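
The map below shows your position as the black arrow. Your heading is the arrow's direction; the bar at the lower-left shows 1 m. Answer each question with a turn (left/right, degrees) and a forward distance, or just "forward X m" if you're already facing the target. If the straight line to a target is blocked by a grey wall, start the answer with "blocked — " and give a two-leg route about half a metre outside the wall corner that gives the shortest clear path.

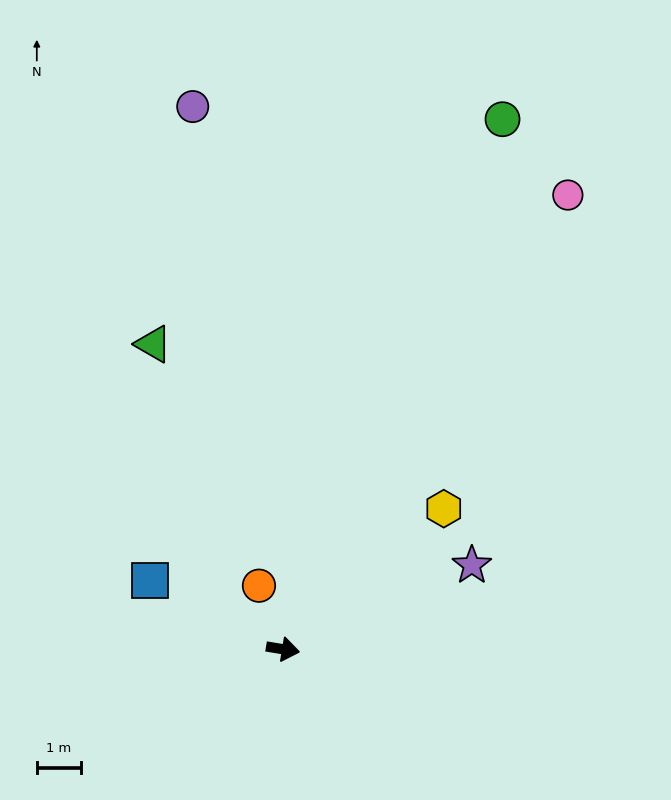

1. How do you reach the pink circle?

turn left 67°, forward 12.2 m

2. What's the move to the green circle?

turn left 77°, forward 13.0 m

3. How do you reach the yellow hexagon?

turn left 51°, forward 4.9 m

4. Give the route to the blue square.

turn left 162°, forward 3.4 m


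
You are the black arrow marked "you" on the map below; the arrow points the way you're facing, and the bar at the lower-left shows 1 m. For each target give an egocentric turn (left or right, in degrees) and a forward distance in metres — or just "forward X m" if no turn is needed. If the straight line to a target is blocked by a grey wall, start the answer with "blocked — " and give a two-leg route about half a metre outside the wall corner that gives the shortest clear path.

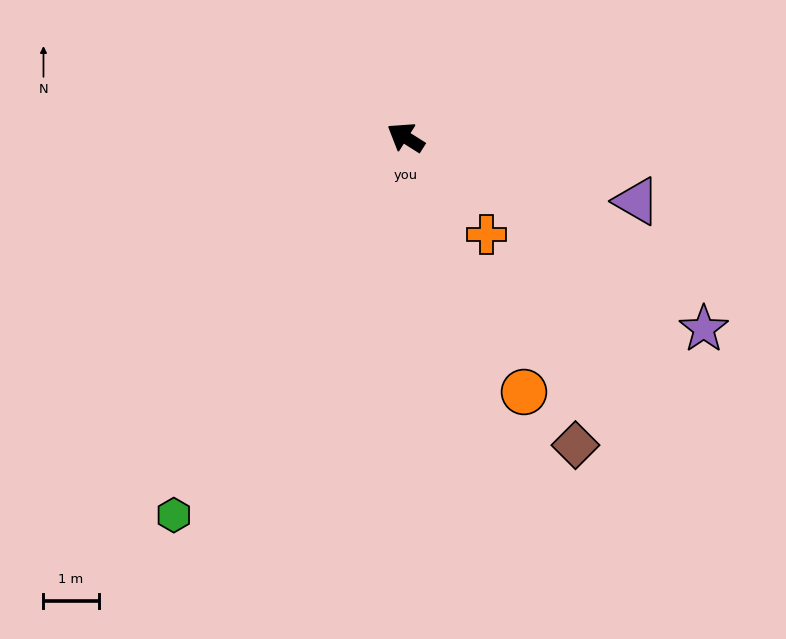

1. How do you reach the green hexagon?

turn left 91°, forward 8.0 m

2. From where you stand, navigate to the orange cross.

turn left 162°, forward 2.3 m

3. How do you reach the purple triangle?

turn right 163°, forward 4.3 m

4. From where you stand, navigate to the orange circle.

turn left 147°, forward 5.1 m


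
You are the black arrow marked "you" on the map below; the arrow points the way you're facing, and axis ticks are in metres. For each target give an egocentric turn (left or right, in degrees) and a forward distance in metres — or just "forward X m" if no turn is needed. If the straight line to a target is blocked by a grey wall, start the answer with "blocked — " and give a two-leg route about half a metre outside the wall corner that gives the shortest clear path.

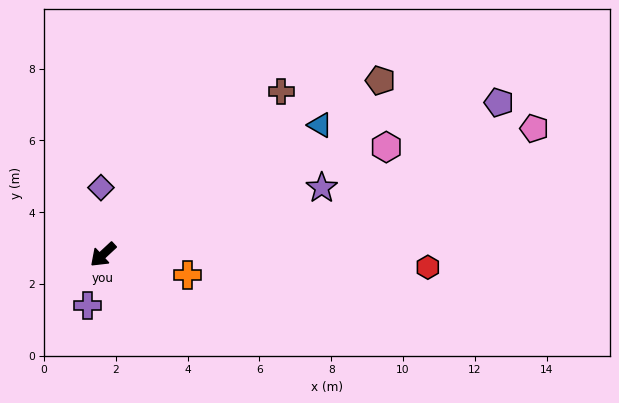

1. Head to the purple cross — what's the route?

turn left 31°, forward 1.5 m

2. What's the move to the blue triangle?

turn left 168°, forward 7.0 m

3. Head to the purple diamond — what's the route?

turn right 131°, forward 1.9 m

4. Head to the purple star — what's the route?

turn left 154°, forward 6.4 m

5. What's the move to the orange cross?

turn left 124°, forward 2.4 m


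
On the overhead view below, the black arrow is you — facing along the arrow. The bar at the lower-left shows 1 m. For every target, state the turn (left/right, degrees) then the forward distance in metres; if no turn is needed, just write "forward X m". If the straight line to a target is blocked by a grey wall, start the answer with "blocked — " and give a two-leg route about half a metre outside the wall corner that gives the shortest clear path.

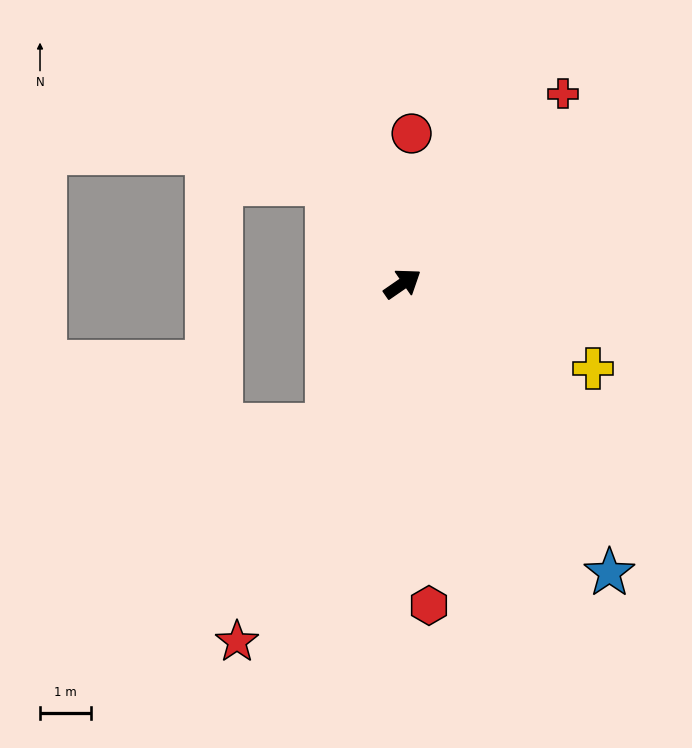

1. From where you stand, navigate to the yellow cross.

turn right 59°, forward 4.1 m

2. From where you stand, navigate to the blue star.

turn right 89°, forward 7.0 m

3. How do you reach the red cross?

turn left 15°, forward 4.9 m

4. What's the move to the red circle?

turn left 52°, forward 2.9 m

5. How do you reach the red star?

turn right 149°, forward 7.7 m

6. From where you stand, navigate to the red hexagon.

turn right 120°, forward 6.3 m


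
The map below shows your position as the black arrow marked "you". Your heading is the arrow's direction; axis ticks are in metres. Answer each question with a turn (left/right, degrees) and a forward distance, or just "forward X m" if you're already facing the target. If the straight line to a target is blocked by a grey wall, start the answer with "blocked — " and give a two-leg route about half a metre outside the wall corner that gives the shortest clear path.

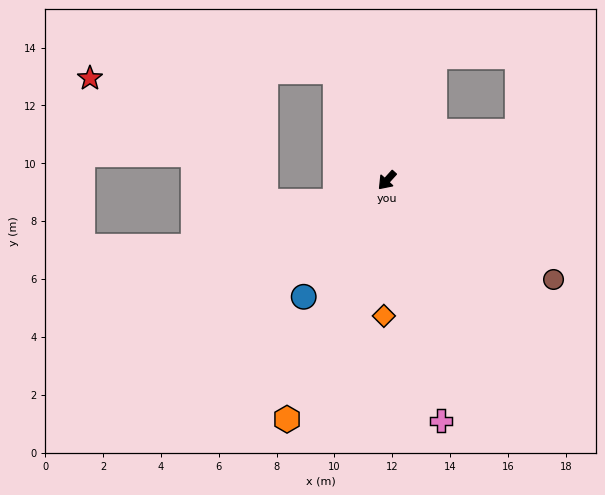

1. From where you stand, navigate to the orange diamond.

turn left 41°, forward 4.7 m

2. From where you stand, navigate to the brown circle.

turn left 101°, forward 6.7 m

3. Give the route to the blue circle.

turn left 7°, forward 4.9 m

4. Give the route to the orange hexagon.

turn left 20°, forward 8.9 m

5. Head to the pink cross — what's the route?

turn left 55°, forward 8.5 m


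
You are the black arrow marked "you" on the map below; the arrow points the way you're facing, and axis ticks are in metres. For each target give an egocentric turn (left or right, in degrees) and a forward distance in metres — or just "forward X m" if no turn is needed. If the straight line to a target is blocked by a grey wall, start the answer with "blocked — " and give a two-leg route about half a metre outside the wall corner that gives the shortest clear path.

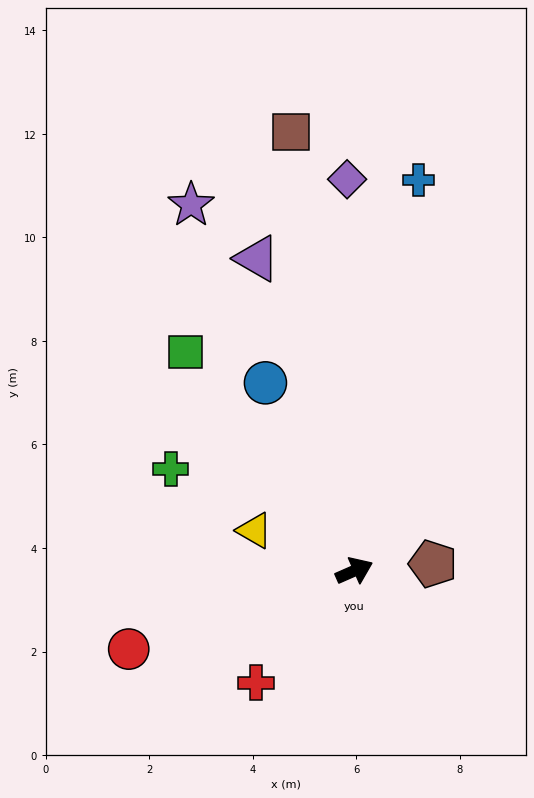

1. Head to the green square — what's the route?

turn left 104°, forward 5.3 m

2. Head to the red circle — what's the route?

turn left 175°, forward 4.6 m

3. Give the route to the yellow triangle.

turn left 134°, forward 2.1 m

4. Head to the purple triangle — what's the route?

turn left 84°, forward 6.3 m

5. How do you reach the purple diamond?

turn left 67°, forward 7.6 m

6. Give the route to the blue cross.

turn left 57°, forward 7.6 m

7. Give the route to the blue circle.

turn left 92°, forward 4.0 m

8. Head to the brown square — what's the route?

turn left 75°, forward 8.6 m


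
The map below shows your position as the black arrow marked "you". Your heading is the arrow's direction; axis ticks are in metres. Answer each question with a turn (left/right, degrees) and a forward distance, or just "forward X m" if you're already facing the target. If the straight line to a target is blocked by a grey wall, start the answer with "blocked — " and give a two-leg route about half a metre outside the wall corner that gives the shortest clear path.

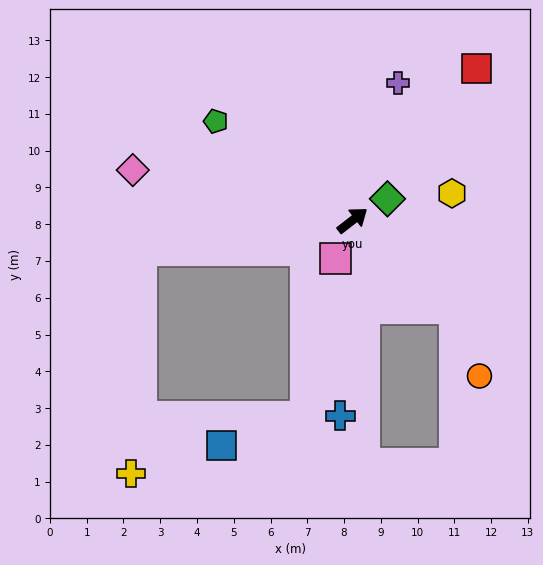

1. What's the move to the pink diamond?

turn left 129°, forward 6.1 m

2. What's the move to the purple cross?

turn left 34°, forward 3.9 m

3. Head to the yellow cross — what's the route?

blocked — turn left 150°, forward 5.8 m, then turn left 80°, forward 6.1 m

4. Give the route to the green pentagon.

turn left 106°, forward 4.6 m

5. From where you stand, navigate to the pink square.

turn right 152°, forward 1.1 m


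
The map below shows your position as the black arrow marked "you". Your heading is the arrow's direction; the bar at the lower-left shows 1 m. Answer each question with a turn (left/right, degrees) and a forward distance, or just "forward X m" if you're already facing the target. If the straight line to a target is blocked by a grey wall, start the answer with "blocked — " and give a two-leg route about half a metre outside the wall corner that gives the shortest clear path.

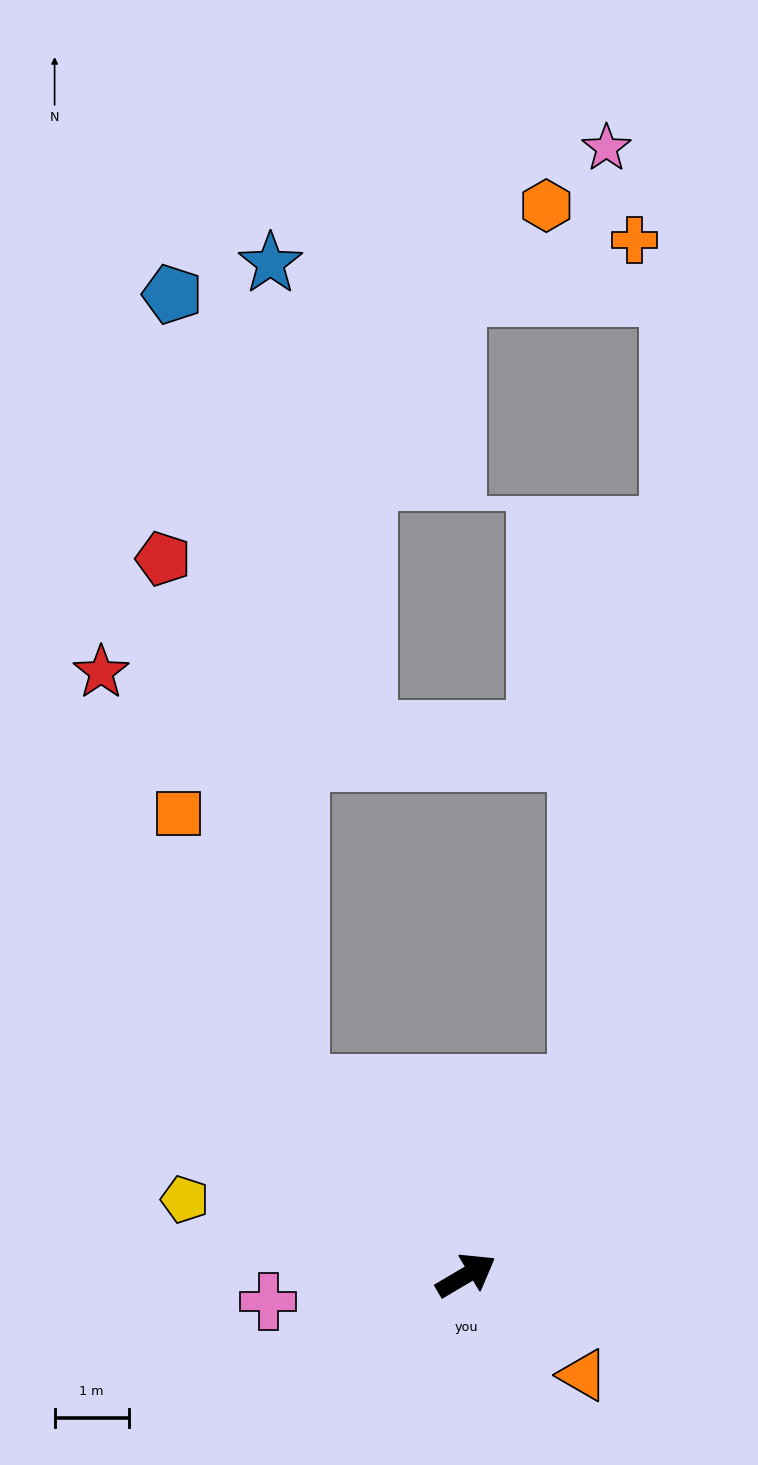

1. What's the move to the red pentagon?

blocked — turn left 101°, forward 3.4 m, then turn right 27°, forward 7.4 m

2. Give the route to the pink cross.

turn left 157°, forward 2.7 m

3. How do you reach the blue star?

blocked — turn left 101°, forward 3.4 m, then turn right 40°, forward 11.1 m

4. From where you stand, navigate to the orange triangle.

turn right 71°, forward 2.1 m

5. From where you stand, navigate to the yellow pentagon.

turn left 134°, forward 3.9 m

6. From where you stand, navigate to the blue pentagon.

blocked — turn left 101°, forward 3.4 m, then turn right 33°, forward 10.8 m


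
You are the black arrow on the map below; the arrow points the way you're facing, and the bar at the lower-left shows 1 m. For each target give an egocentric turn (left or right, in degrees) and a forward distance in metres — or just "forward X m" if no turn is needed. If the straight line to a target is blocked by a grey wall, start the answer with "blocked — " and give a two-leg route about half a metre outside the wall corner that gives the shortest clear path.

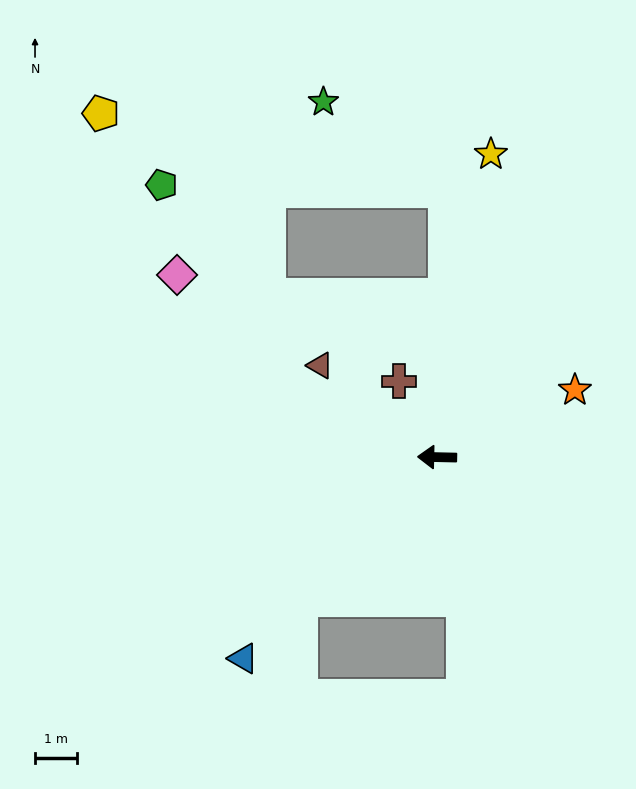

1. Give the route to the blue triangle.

turn left 47°, forward 6.7 m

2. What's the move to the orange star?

turn right 153°, forward 3.7 m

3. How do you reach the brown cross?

turn right 62°, forward 2.0 m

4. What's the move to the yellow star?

turn right 99°, forward 7.4 m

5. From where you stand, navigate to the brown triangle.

turn right 37°, forward 3.6 m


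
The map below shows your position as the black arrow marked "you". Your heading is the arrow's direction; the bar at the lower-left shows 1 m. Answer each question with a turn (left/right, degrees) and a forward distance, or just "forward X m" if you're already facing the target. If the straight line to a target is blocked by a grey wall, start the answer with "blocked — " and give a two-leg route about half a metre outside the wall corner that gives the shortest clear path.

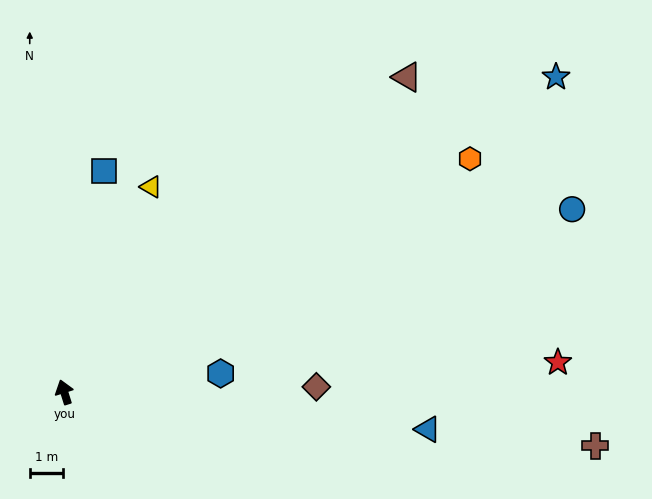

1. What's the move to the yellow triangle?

turn right 40°, forward 6.7 m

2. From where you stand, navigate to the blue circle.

turn right 88°, forward 16.1 m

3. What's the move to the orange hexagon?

turn right 78°, forward 14.0 m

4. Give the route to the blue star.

turn right 75°, forward 17.4 m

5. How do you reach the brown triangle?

turn right 65°, forward 13.9 m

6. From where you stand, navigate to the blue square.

turn right 28°, forward 6.7 m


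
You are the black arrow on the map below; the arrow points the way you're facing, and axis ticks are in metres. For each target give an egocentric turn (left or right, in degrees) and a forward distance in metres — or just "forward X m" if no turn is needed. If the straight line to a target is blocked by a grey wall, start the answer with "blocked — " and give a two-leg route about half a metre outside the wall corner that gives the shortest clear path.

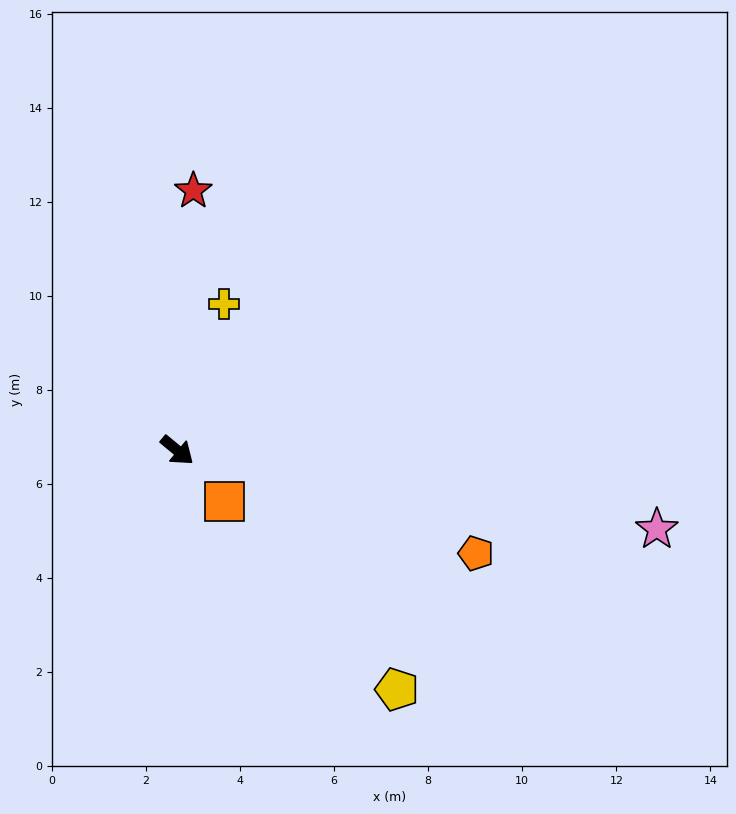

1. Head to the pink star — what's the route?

turn left 30°, forward 10.3 m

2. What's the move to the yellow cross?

turn left 112°, forward 3.3 m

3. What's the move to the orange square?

turn right 8°, forward 1.5 m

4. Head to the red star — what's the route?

turn left 126°, forward 5.5 m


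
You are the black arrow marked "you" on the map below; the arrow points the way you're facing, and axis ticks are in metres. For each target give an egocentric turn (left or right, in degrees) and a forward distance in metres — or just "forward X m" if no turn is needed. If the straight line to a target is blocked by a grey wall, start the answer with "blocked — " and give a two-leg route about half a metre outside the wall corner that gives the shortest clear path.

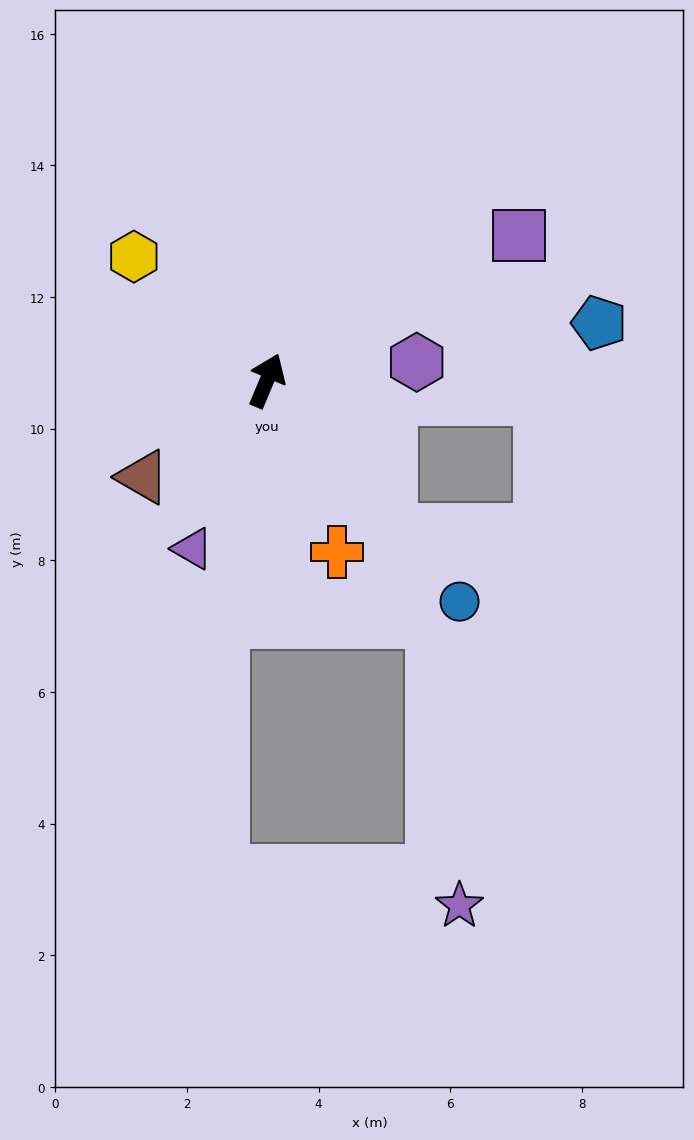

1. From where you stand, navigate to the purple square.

turn right 37°, forward 4.4 m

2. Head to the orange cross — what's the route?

turn right 135°, forward 2.8 m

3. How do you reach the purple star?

blocked — turn right 122°, forward 4.4 m, then turn right 30°, forward 4.4 m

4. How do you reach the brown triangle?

turn left 151°, forward 2.4 m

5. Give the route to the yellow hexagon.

turn left 70°, forward 2.8 m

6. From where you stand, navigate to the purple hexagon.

turn right 60°, forward 2.3 m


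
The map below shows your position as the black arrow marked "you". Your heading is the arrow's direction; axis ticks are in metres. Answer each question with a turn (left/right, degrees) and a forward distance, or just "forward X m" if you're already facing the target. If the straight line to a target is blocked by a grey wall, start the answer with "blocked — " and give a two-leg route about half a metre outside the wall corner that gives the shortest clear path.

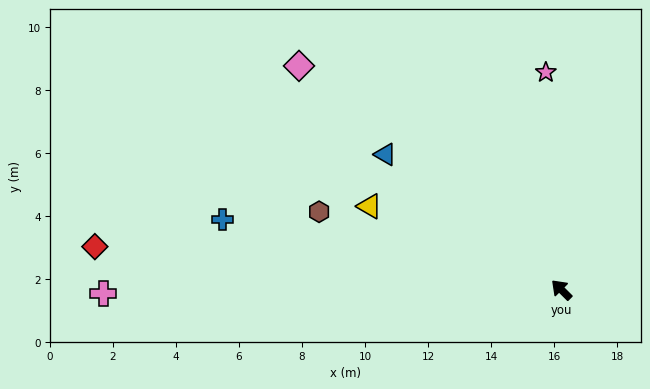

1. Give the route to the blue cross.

turn left 33°, forward 11.0 m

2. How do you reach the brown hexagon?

turn left 27°, forward 8.1 m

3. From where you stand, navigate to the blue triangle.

turn left 7°, forward 7.0 m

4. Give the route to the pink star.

turn right 41°, forward 6.9 m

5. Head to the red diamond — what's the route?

turn left 40°, forward 14.9 m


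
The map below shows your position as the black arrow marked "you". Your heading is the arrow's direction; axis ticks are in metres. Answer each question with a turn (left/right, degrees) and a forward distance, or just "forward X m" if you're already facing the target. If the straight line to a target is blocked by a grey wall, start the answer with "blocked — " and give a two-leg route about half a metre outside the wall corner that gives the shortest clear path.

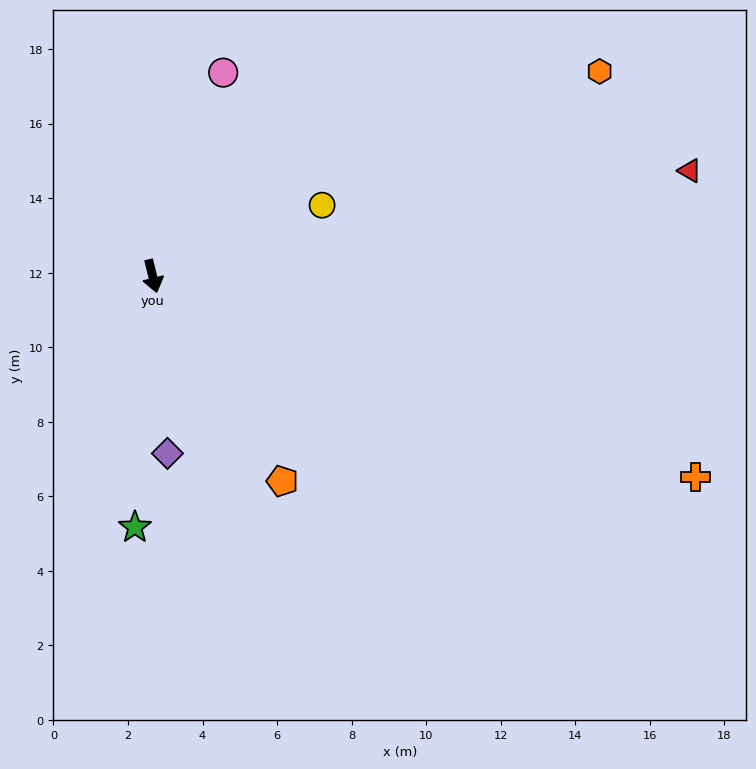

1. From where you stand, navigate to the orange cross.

turn left 56°, forward 15.5 m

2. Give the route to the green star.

turn right 18°, forward 6.8 m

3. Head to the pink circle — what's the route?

turn left 147°, forward 5.8 m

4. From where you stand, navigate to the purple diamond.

turn right 9°, forward 4.8 m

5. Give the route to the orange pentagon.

turn left 18°, forward 6.5 m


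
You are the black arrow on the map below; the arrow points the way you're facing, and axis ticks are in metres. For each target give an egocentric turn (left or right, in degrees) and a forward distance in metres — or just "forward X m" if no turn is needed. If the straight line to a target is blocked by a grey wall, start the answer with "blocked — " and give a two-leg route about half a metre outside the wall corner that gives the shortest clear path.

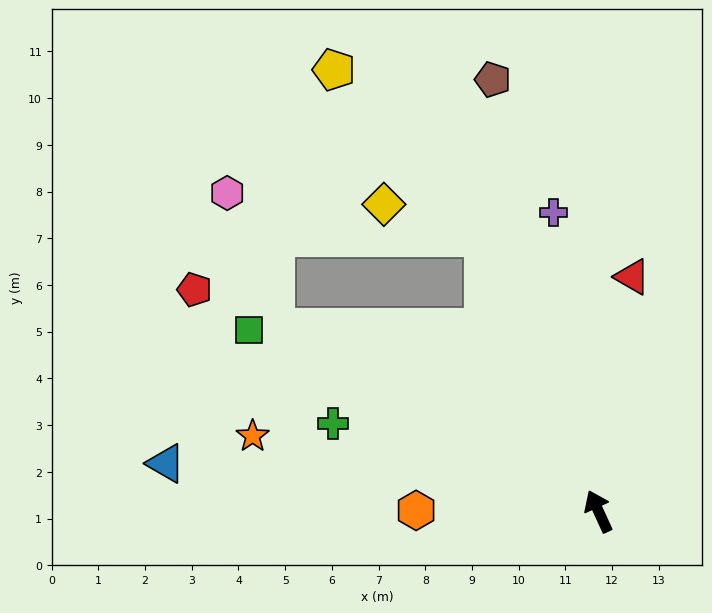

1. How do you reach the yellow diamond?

blocked — forward 6.4 m, then turn left 47°, forward 2.3 m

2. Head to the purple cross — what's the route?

turn right 16°, forward 6.5 m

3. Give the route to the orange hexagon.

turn left 65°, forward 3.9 m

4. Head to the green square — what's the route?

turn left 38°, forward 8.4 m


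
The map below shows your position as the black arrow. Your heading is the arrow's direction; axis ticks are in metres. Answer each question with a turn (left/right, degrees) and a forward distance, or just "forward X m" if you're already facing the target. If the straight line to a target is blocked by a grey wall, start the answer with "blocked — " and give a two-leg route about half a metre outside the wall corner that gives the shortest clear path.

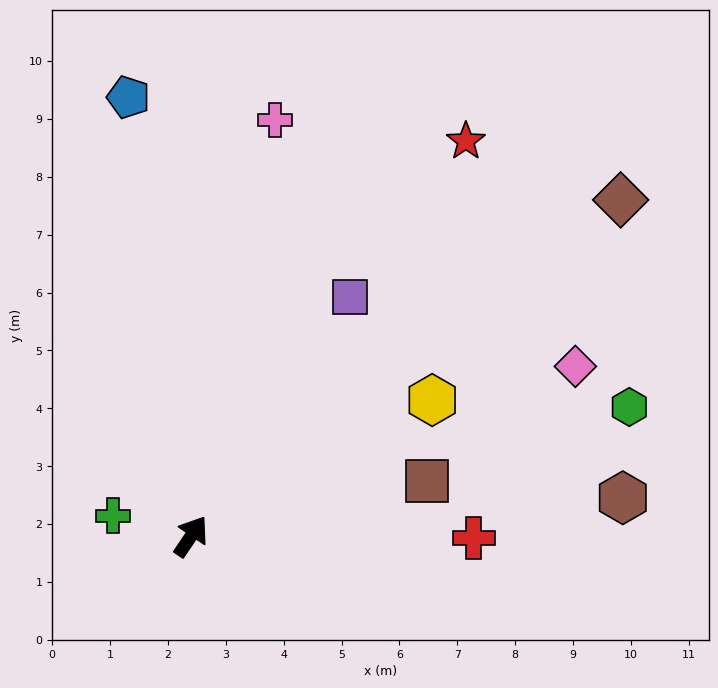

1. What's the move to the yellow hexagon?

turn right 26°, forward 4.8 m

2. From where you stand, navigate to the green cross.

turn left 109°, forward 1.4 m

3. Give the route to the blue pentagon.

turn left 42°, forward 7.7 m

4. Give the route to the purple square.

forward 5.0 m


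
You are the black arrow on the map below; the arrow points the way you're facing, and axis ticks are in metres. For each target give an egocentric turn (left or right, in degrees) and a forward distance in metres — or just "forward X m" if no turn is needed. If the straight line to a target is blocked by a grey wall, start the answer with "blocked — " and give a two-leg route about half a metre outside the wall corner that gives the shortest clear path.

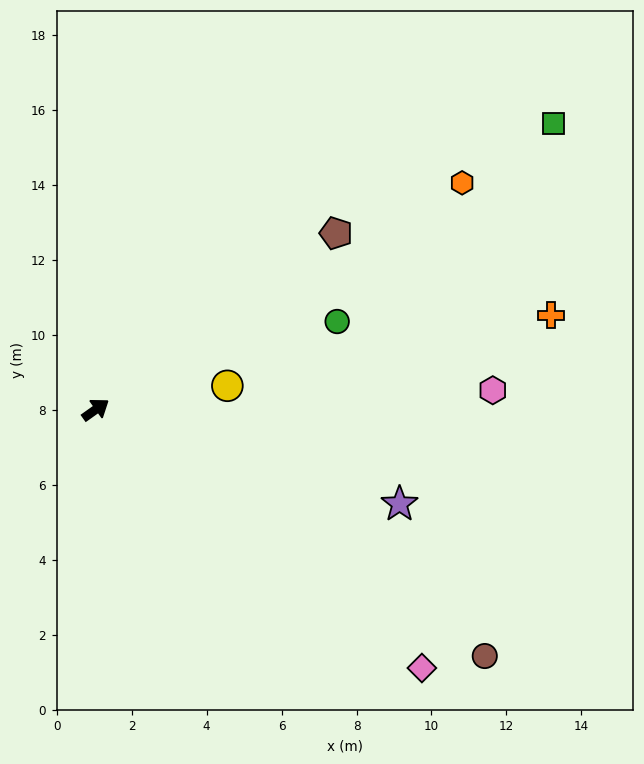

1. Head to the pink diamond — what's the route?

turn right 74°, forward 11.1 m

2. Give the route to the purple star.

turn right 53°, forward 8.5 m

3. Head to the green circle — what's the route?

turn right 15°, forward 6.9 m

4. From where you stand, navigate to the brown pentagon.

forward 8.0 m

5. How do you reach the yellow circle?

turn right 25°, forward 3.6 m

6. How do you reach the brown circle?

turn right 68°, forward 12.3 m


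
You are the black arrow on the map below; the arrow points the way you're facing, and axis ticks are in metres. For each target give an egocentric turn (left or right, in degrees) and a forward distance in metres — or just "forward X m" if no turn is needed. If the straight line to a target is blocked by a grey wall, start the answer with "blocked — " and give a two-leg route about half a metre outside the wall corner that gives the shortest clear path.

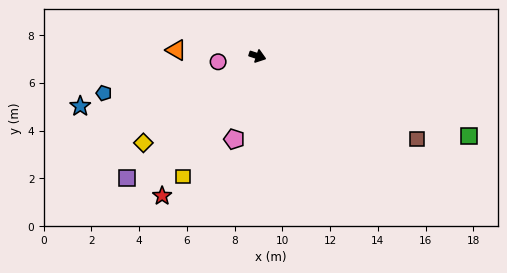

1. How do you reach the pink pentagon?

turn right 87°, forward 3.6 m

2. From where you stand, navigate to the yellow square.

turn right 104°, forward 5.9 m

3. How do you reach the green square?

turn right 3°, forward 9.5 m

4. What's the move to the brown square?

turn right 9°, forward 7.5 m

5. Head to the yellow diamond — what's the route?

turn right 125°, forward 6.0 m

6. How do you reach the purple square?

turn right 119°, forward 7.5 m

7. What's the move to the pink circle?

turn right 154°, forward 1.7 m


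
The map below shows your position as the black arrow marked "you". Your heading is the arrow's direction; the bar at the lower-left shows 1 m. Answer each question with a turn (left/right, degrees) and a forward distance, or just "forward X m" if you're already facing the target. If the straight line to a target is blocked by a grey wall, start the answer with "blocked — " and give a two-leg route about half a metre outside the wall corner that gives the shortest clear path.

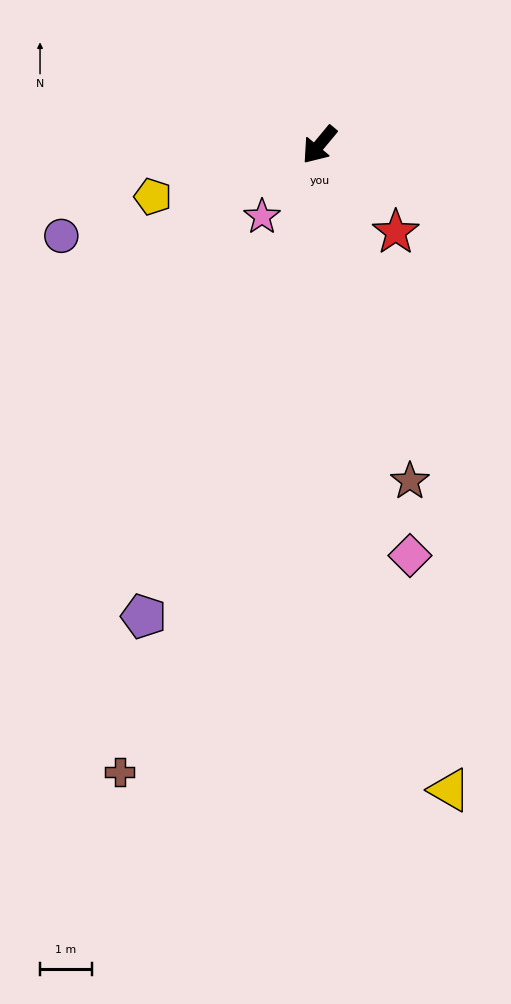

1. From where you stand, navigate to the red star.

turn left 81°, forward 2.2 m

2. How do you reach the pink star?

forward 1.8 m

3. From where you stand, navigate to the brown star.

turn left 55°, forward 6.7 m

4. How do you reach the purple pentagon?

turn left 19°, forward 9.7 m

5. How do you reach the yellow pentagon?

turn right 33°, forward 3.4 m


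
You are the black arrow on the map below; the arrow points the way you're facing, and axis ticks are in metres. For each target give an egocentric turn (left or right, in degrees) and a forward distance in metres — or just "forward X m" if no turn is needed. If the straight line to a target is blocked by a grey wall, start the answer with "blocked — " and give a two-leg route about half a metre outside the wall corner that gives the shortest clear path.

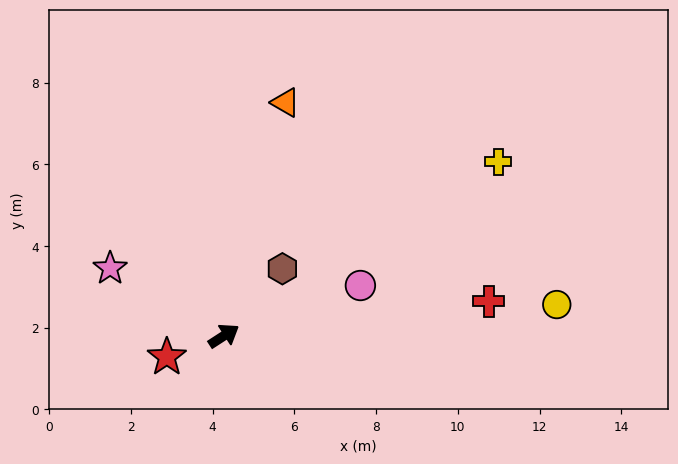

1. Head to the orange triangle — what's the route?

turn left 42°, forward 5.9 m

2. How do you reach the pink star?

turn left 116°, forward 3.2 m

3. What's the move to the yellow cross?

forward 8.0 m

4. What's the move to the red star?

turn left 167°, forward 1.5 m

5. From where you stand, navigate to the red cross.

turn right 25°, forward 6.5 m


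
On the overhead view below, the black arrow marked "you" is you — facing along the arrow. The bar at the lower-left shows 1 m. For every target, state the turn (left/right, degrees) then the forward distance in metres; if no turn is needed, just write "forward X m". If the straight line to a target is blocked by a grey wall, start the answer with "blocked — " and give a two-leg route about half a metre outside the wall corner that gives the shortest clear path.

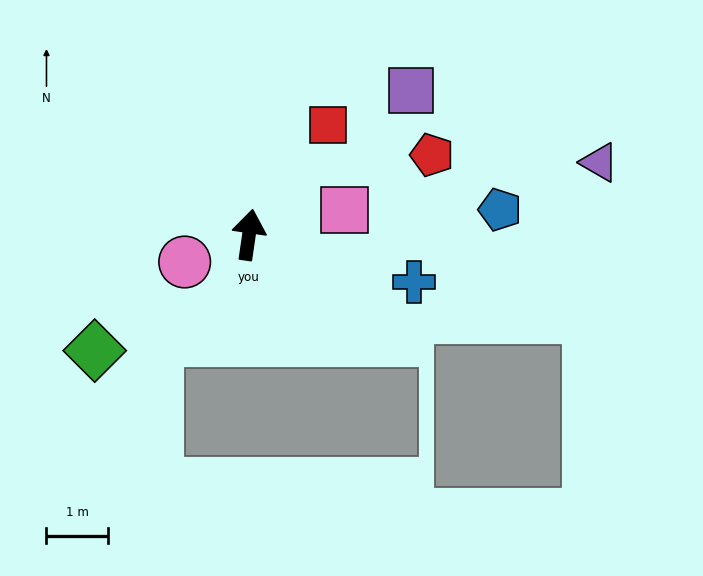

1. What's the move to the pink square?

turn right 67°, forward 1.6 m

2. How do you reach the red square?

turn right 28°, forward 2.2 m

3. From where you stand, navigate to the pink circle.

turn left 121°, forward 1.1 m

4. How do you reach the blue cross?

turn right 98°, forward 2.8 m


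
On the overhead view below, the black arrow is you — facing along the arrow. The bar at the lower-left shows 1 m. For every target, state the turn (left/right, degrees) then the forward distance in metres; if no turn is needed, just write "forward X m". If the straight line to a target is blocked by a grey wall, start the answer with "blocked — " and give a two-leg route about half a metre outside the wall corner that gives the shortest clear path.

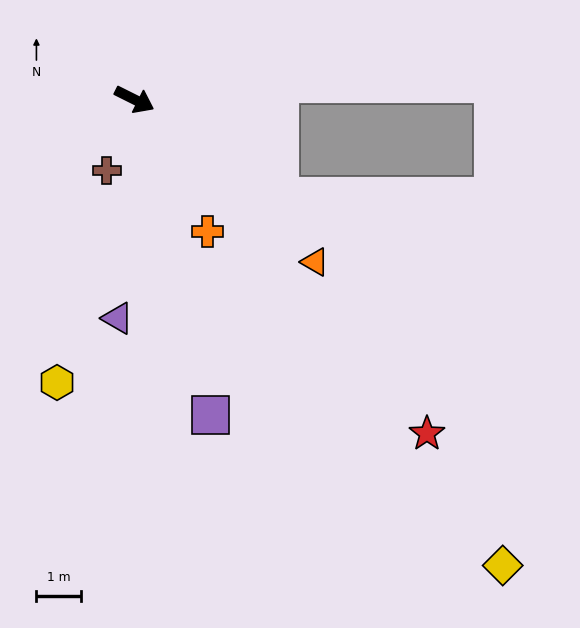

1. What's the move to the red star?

turn right 22°, forward 10.0 m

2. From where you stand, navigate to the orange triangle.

turn right 15°, forward 5.5 m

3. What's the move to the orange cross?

turn right 34°, forward 3.4 m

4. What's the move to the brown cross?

turn right 85°, forward 1.7 m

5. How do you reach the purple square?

turn right 50°, forward 7.3 m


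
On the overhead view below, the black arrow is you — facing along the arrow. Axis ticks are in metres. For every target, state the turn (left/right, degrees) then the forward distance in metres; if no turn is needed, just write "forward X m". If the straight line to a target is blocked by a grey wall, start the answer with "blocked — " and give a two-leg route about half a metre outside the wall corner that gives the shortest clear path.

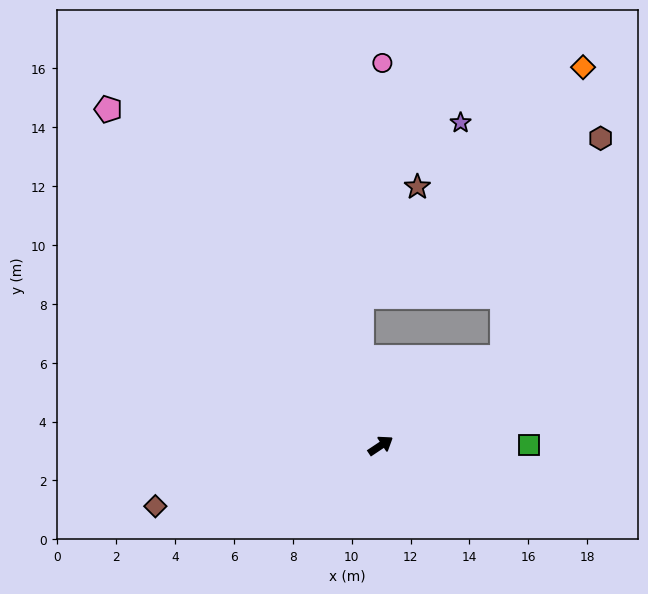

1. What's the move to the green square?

turn right 33°, forward 5.0 m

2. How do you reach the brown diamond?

turn left 161°, forward 7.9 m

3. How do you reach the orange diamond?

blocked — turn left 2°, forward 5.1 m, then turn left 39°, forward 10.2 m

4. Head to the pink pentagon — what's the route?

turn left 95°, forward 14.7 m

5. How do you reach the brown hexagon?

blocked — turn left 2°, forward 5.1 m, then turn left 30°, forward 8.2 m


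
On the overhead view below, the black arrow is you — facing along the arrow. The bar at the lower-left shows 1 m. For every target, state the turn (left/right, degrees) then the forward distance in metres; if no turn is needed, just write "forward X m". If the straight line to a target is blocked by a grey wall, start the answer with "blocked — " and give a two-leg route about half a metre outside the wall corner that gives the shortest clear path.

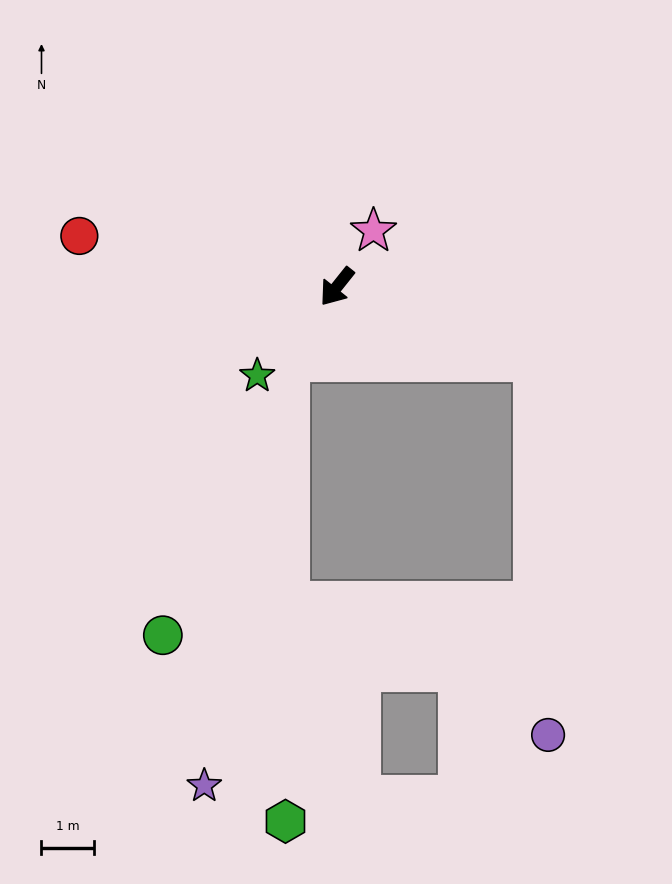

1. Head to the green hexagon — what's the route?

blocked — turn left 4°, forward 1.7 m, then turn left 34°, forward 8.8 m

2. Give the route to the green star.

turn right 3°, forward 2.3 m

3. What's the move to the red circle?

turn right 63°, forward 5.0 m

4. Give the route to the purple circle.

blocked — turn left 109°, forward 4.0 m, then turn right 69°, forward 7.1 m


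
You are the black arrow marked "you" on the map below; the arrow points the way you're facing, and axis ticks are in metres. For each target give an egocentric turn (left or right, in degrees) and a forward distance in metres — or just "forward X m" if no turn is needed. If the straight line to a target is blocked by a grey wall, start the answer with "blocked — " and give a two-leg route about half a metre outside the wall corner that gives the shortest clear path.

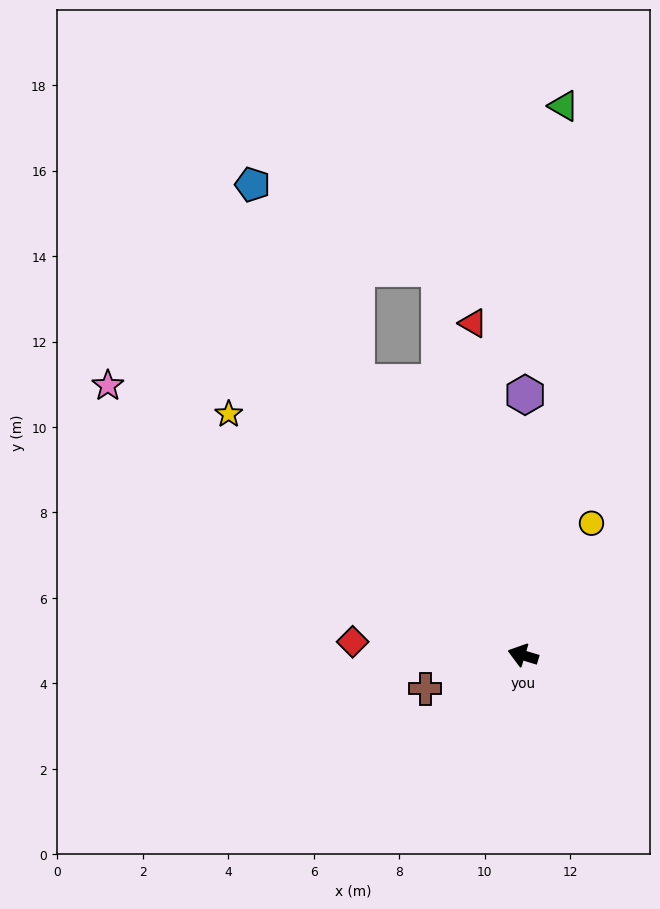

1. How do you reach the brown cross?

turn left 36°, forward 2.4 m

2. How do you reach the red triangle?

turn right 65°, forward 7.9 m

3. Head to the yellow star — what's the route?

turn right 22°, forward 8.9 m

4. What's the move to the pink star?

turn right 16°, forward 11.6 m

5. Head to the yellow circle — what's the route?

turn right 100°, forward 3.5 m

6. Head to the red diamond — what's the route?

turn left 12°, forward 4.0 m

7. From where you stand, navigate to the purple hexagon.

turn right 74°, forward 6.1 m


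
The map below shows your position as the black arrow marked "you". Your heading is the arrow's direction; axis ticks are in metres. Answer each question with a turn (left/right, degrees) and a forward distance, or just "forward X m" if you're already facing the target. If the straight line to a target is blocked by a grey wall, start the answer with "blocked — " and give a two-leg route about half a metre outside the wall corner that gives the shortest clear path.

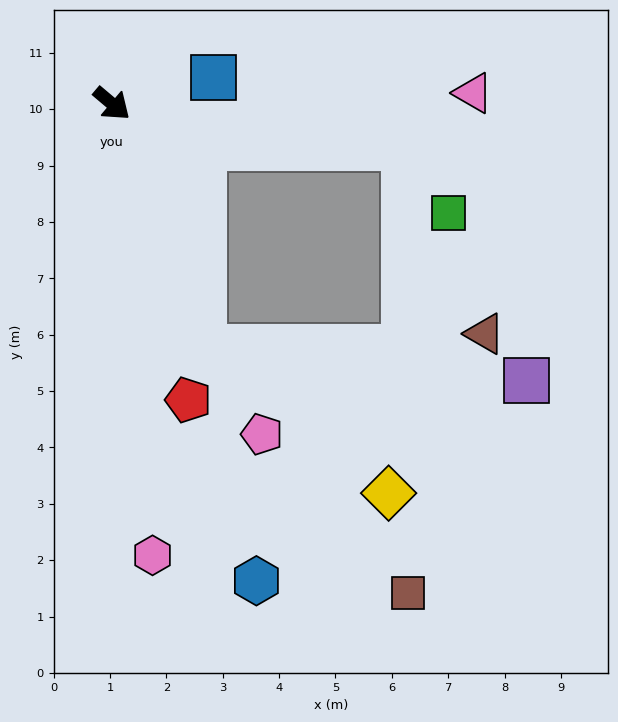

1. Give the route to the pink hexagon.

turn right 45°, forward 8.0 m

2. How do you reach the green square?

blocked — turn left 32°, forward 5.3 m, then turn right 48°, forward 1.4 m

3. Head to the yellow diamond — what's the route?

blocked — turn right 29°, forward 4.6 m, then turn left 31°, forward 4.2 m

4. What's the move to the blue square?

turn left 55°, forward 1.9 m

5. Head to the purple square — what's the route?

blocked — turn right 29°, forward 4.6 m, then turn left 63°, forward 5.8 m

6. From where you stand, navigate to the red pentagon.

turn right 35°, forward 5.4 m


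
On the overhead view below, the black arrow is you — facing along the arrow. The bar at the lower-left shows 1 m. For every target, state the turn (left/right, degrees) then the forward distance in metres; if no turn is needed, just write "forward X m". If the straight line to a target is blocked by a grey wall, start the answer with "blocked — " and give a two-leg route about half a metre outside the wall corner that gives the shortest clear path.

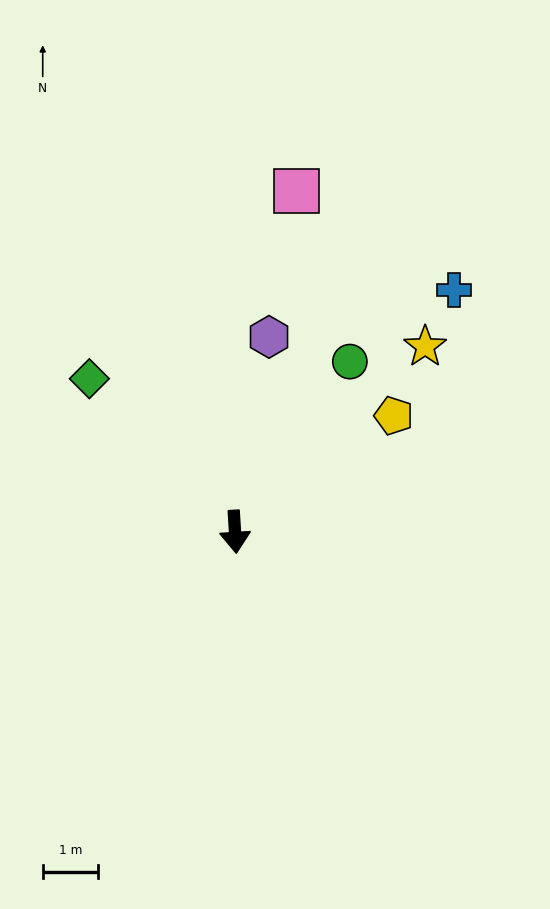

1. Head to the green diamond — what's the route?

turn right 140°, forward 3.8 m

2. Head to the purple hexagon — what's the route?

turn left 167°, forward 3.6 m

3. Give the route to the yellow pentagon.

turn left 123°, forward 3.6 m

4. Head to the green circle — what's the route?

turn left 143°, forward 3.7 m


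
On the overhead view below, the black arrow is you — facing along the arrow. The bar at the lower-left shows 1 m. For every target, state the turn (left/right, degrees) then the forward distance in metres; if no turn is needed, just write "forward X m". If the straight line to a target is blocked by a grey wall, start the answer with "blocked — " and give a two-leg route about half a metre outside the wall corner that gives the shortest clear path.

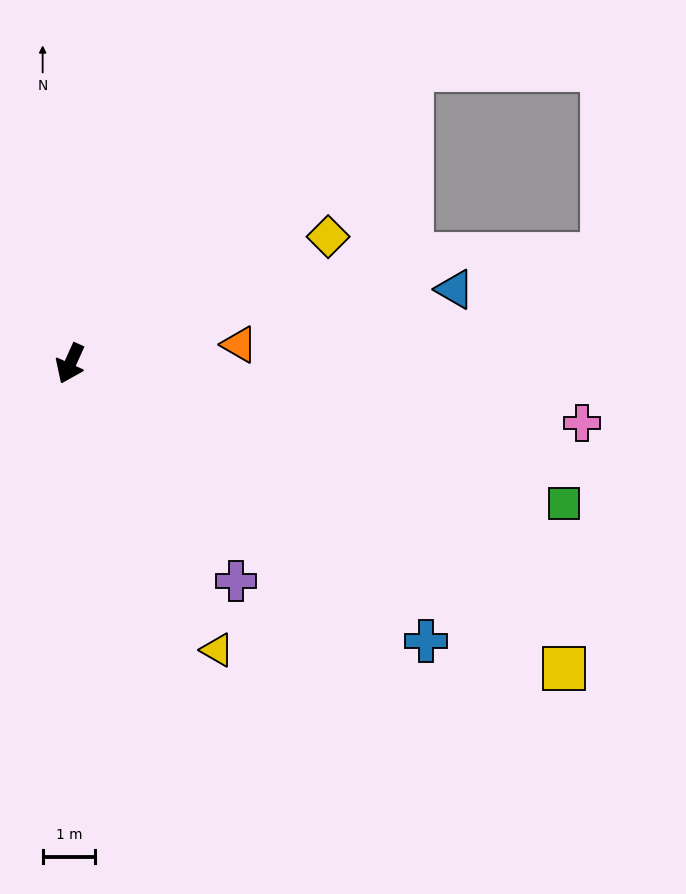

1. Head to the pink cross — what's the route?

turn left 108°, forward 9.8 m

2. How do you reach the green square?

turn left 98°, forward 9.7 m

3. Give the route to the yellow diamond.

turn left 141°, forward 5.5 m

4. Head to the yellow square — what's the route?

turn left 83°, forward 11.0 m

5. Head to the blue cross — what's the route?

turn left 76°, forward 8.6 m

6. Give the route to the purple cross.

turn left 62°, forward 5.2 m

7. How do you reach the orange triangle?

turn left 121°, forward 3.2 m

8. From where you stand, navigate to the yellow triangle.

turn left 51°, forward 6.1 m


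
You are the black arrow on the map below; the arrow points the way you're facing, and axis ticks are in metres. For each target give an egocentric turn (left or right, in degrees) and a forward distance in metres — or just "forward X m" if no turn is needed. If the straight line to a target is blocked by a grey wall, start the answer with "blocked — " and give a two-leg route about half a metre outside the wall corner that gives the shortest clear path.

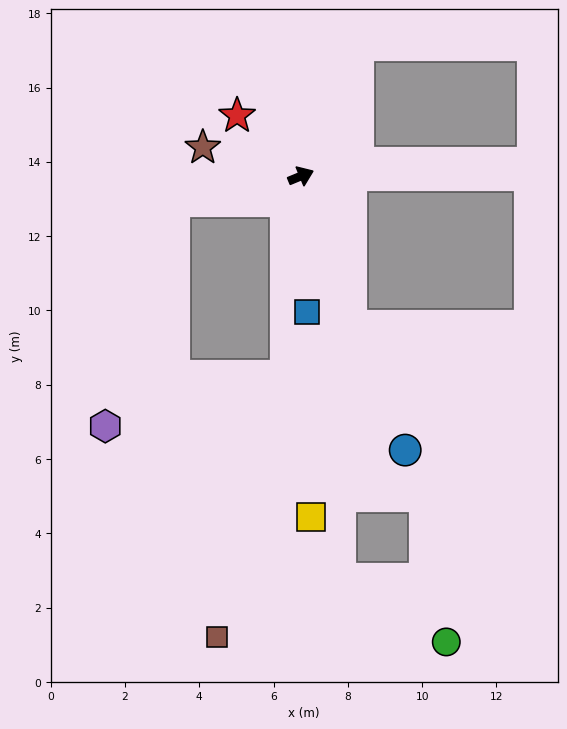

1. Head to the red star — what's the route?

turn left 114°, forward 2.4 m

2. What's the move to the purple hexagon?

blocked — turn left 169°, forward 3.5 m, then turn left 62°, forward 6.3 m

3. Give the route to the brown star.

turn left 141°, forward 2.8 m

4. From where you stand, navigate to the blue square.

turn right 110°, forward 3.7 m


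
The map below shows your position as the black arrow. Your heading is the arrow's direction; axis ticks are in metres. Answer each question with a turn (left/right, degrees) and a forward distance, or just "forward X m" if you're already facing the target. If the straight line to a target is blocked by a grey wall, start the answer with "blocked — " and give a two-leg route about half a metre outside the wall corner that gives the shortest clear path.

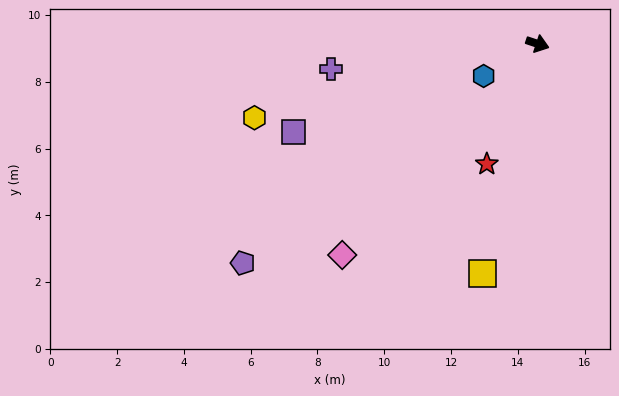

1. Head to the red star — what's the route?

turn right 94°, forward 3.9 m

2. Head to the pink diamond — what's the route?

turn right 114°, forward 8.6 m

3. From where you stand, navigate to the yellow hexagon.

turn right 147°, forward 8.8 m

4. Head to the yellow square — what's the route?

turn right 85°, forward 7.1 m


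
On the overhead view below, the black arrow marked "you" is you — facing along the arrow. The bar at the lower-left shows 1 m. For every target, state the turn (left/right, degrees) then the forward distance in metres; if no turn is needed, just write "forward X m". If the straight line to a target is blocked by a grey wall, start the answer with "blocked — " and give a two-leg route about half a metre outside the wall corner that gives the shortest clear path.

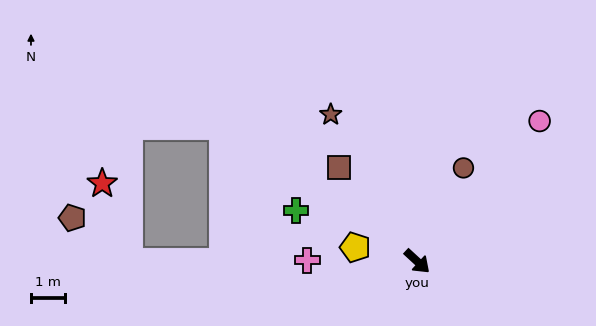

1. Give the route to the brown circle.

turn left 106°, forward 3.1 m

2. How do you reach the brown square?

turn left 173°, forward 3.6 m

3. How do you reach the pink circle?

turn left 92°, forward 5.5 m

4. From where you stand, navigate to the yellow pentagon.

turn right 150°, forward 1.9 m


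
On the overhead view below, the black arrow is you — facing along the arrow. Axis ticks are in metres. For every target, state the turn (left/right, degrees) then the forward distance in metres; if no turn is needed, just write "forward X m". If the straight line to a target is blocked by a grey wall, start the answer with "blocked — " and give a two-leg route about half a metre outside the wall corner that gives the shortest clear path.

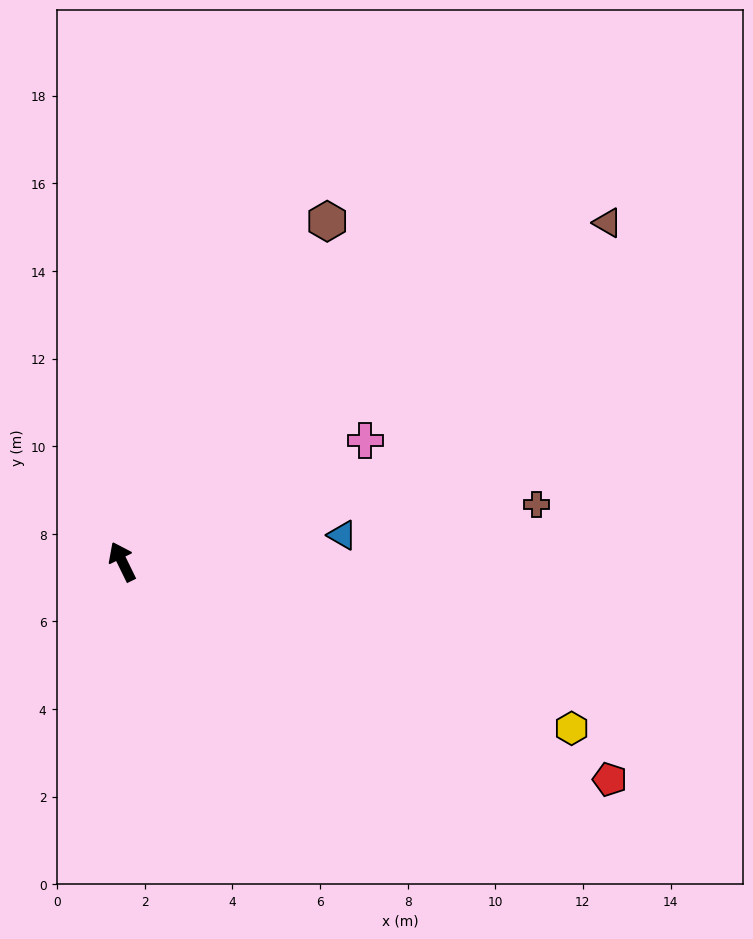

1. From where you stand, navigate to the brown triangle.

turn right 81°, forward 13.5 m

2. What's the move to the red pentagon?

turn right 140°, forward 12.2 m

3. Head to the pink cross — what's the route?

turn right 90°, forward 6.2 m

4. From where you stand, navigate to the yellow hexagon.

turn right 136°, forward 10.9 m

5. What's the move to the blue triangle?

turn right 109°, forward 5.1 m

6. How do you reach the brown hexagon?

turn right 57°, forward 9.1 m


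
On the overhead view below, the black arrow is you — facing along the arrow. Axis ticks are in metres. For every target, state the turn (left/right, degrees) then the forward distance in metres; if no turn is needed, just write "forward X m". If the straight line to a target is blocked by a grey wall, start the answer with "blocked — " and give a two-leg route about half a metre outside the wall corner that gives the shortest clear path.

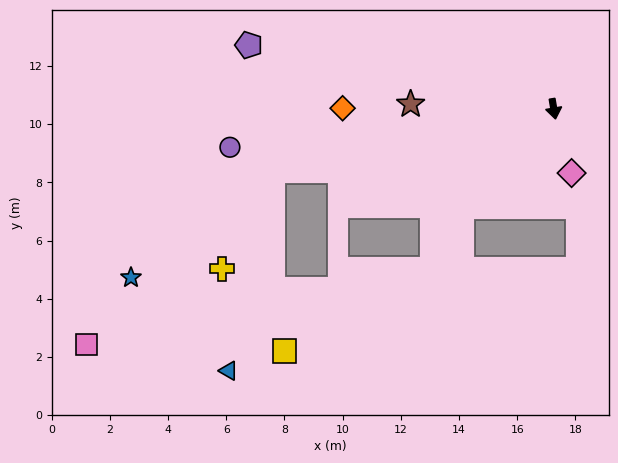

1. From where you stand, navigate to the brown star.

turn right 101°, forward 4.9 m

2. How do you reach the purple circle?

turn right 93°, forward 11.2 m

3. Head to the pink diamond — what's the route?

turn left 6°, forward 2.3 m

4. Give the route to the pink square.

blocked — turn right 87°, forward 9.9 m, then turn left 30°, forward 8.8 m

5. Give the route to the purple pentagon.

turn right 111°, forward 10.7 m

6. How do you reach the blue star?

blocked — turn right 87°, forward 9.9 m, then turn left 24°, forward 6.1 m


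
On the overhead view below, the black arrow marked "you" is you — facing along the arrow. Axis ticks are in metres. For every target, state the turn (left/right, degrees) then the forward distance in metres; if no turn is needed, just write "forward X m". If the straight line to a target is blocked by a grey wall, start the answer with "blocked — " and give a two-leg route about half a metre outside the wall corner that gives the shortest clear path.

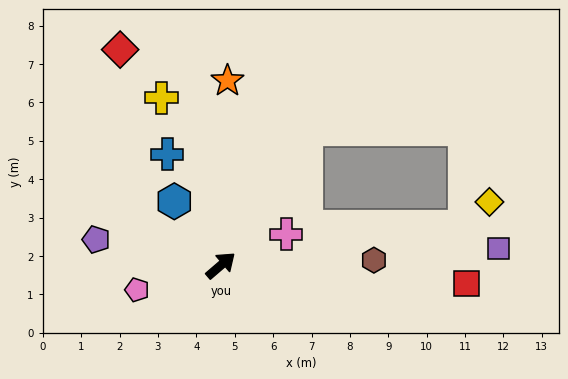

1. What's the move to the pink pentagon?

turn left 156°, forward 2.3 m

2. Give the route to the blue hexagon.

turn left 85°, forward 2.1 m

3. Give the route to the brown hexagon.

turn right 39°, forward 4.0 m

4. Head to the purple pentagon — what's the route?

turn left 128°, forward 3.3 m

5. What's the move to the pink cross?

turn right 15°, forward 1.9 m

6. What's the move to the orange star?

turn left 47°, forward 4.8 m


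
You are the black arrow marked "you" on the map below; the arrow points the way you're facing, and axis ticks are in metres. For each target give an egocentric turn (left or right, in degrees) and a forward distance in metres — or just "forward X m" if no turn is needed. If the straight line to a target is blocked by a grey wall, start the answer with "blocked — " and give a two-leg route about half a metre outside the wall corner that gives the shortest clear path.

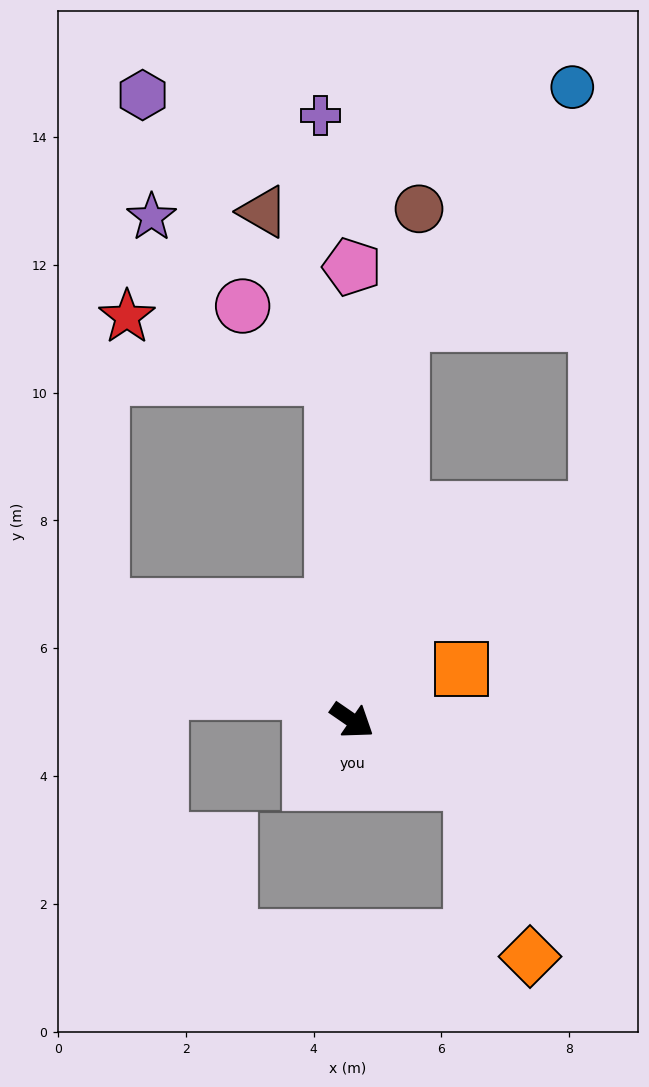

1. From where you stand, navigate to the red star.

blocked — turn left 128°, forward 5.4 m, then turn left 70°, forward 3.3 m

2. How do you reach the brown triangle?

blocked — turn left 128°, forward 5.4 m, then turn left 19°, forward 2.8 m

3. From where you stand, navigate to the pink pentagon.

turn left 125°, forward 7.1 m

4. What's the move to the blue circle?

blocked — turn left 117°, forward 6.2 m, then turn right 28°, forward 4.6 m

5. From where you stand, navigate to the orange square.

turn left 60°, forward 1.9 m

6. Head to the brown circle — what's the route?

turn left 117°, forward 8.1 m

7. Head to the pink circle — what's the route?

blocked — turn left 128°, forward 5.4 m, then turn left 48°, forward 1.8 m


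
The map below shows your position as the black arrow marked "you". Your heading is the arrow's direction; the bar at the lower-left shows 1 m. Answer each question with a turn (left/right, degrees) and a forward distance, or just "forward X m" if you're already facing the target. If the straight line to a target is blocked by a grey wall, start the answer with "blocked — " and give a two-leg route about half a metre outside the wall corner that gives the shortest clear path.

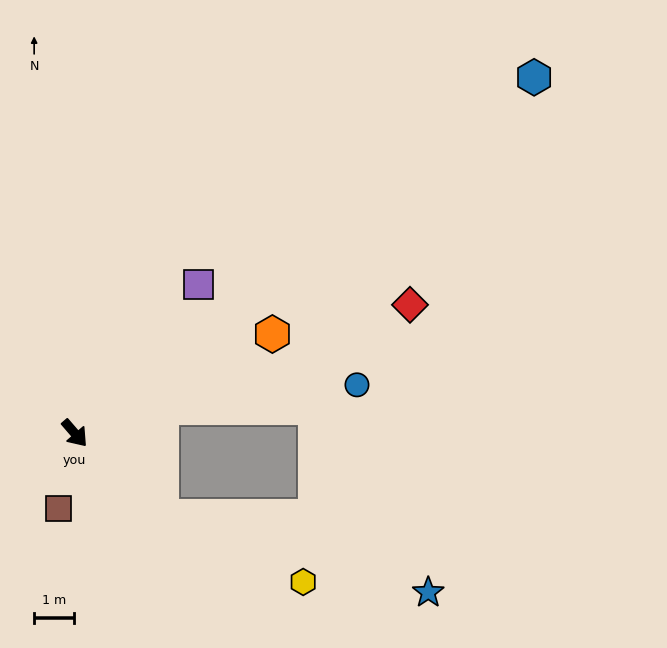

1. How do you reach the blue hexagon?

turn left 87°, forward 14.5 m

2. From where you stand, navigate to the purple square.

turn left 99°, forward 4.8 m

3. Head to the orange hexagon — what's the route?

turn left 76°, forward 5.5 m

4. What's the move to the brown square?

turn right 53°, forward 1.9 m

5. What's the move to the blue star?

blocked — turn left 6°, forward 3.0 m, then turn left 27°, forward 6.9 m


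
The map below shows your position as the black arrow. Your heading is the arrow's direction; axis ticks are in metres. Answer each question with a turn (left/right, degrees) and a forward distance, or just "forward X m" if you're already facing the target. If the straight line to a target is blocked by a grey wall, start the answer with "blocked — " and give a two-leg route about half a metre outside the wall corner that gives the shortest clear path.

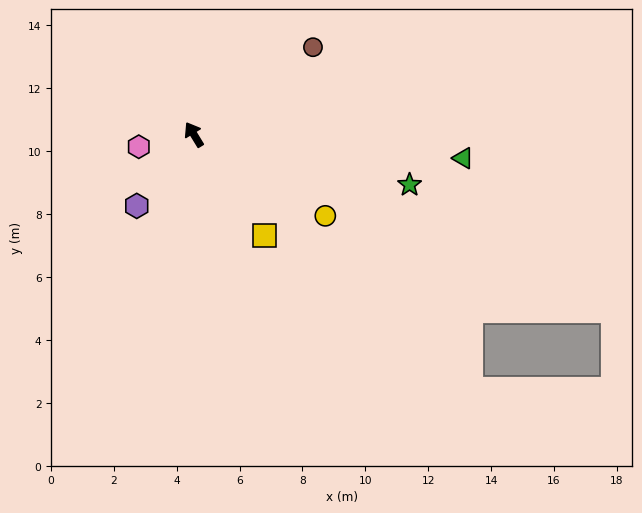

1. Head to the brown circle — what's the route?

turn right 85°, forward 4.7 m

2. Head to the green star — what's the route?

turn right 135°, forward 7.0 m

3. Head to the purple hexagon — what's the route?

turn left 110°, forward 2.9 m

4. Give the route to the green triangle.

turn right 126°, forward 8.6 m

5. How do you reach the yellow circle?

turn right 153°, forward 4.9 m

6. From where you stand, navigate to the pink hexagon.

turn left 71°, forward 1.8 m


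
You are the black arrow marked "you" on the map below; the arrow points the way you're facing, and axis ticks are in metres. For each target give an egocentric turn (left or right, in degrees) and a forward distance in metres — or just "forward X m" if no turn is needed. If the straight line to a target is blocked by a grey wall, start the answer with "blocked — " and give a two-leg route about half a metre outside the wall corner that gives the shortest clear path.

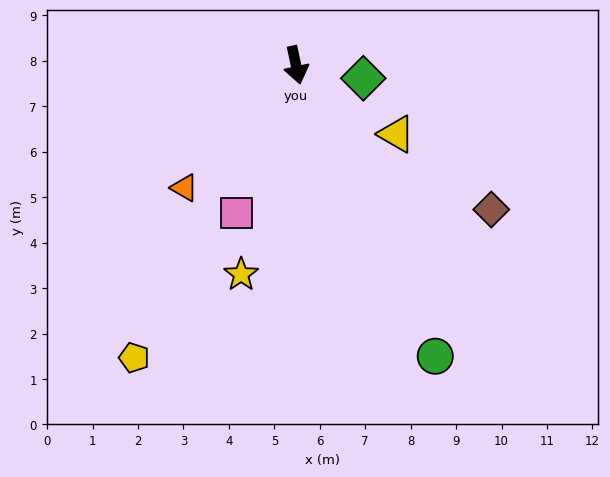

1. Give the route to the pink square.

turn right 34°, forward 3.5 m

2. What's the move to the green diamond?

turn left 67°, forward 1.5 m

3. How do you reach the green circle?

turn left 13°, forward 7.1 m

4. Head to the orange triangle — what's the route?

turn right 54°, forward 3.7 m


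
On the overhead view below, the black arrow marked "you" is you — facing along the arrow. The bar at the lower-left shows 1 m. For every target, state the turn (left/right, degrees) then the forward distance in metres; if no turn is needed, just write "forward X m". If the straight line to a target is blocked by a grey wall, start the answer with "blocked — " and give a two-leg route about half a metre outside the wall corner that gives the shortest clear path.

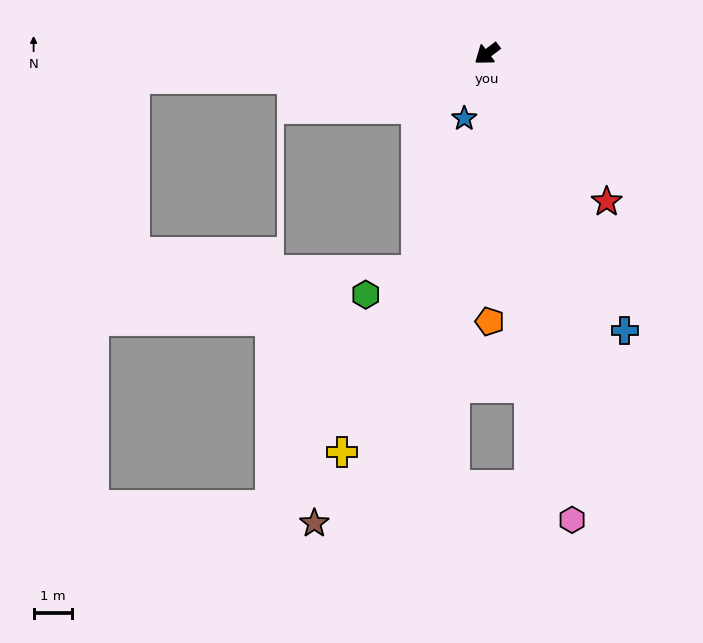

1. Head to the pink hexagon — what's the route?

turn left 63°, forward 12.4 m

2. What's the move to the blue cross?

turn left 79°, forward 8.1 m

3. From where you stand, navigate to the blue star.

turn left 33°, forward 1.8 m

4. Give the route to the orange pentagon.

turn left 53°, forward 7.0 m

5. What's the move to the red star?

turn left 92°, forward 5.0 m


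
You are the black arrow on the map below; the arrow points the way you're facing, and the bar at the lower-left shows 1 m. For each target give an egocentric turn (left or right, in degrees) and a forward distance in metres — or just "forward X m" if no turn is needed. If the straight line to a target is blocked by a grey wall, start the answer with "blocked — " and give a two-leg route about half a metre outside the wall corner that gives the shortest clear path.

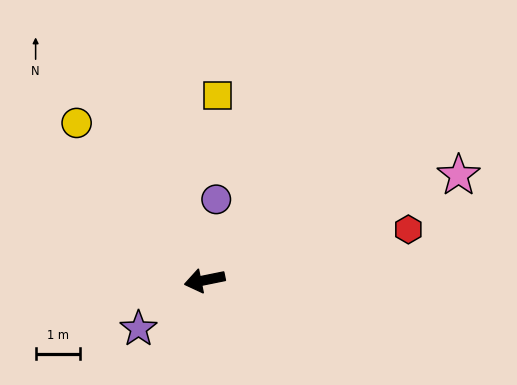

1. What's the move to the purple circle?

turn right 110°, forward 1.9 m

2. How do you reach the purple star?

turn left 25°, forward 1.9 m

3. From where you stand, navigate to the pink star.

turn right 169°, forward 6.2 m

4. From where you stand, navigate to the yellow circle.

turn right 62°, forward 4.6 m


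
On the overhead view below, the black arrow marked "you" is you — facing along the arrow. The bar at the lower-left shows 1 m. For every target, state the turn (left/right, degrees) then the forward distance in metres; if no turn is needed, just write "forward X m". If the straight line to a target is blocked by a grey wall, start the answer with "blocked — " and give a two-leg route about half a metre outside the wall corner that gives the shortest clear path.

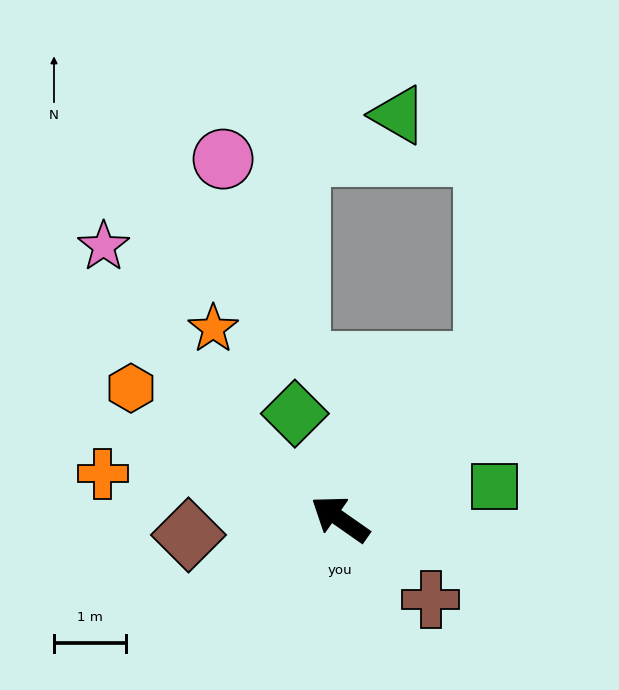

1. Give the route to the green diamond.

turn right 32°, forward 1.6 m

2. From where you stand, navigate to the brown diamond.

turn left 41°, forward 2.1 m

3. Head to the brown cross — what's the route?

turn left 173°, forward 1.7 m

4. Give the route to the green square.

turn right 133°, forward 2.2 m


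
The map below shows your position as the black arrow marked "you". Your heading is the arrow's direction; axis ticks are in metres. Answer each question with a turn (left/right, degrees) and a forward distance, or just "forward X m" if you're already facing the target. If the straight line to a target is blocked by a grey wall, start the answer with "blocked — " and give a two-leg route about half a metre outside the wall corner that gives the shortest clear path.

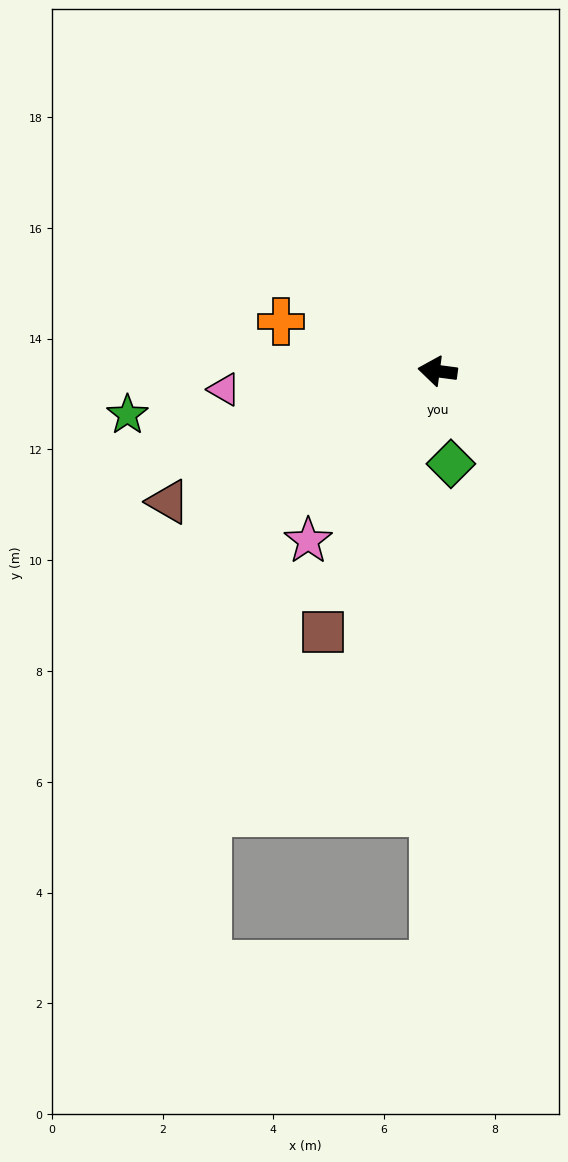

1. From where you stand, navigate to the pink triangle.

turn left 12°, forward 3.9 m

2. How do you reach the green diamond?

turn left 106°, forward 1.7 m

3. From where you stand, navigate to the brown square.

turn left 74°, forward 5.1 m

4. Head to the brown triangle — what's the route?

turn left 33°, forward 5.4 m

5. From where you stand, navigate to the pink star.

turn left 60°, forward 3.8 m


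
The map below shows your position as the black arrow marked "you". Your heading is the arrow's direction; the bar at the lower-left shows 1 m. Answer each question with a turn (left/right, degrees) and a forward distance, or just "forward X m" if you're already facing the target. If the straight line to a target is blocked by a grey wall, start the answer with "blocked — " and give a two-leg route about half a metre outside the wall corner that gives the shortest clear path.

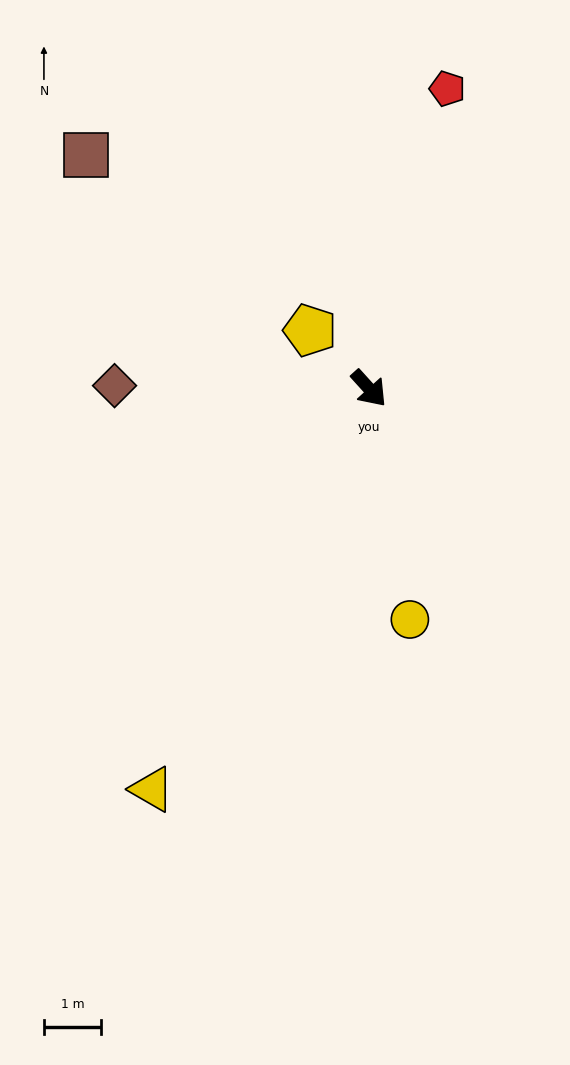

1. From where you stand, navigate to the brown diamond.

turn right 133°, forward 4.5 m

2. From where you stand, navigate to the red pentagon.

turn left 123°, forward 5.5 m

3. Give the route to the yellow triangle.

turn right 71°, forward 8.0 m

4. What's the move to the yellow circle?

turn right 32°, forward 4.1 m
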